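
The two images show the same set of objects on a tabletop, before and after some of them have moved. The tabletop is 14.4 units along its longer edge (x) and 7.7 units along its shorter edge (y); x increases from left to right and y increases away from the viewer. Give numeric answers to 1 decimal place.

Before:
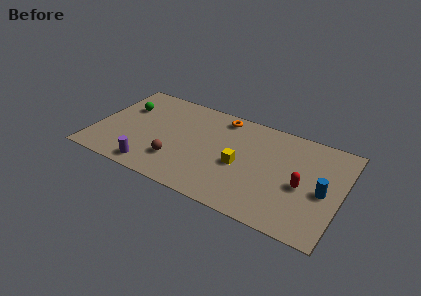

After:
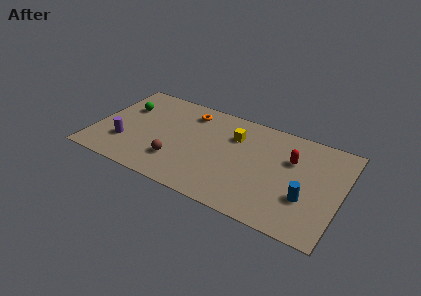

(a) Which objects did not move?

the brown sphere and the green sphere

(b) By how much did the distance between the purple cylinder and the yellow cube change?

+1.4

The distance was about 5.5 in the first image and 6.9 in the second, so they moved 1.4 units further apart.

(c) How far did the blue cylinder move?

1.3

The blue cylinder was near (13.4, 3.5) before and (12.5, 2.6) after, so it travelled √(0.9² + 0.9²) ≈ 1.3 units.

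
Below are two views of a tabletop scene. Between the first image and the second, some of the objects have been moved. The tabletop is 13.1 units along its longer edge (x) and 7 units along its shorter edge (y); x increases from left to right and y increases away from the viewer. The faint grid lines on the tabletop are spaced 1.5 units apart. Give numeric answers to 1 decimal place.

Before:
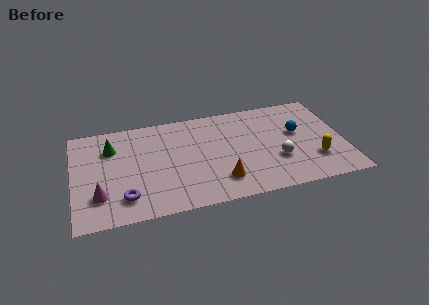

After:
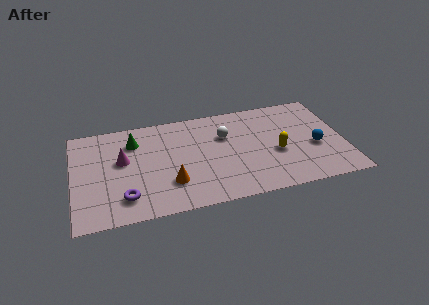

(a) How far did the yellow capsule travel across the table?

2.0

The yellow capsule moved from about (11.6, 2.0) to (9.8, 2.9), a distance of √(1.8² + 0.9²) ≈ 2.0.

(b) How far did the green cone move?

1.1

The green cone moved from about (1.9, 5.1) to (3.0, 5.3), a distance of √(1.1² + 0.2²) ≈ 1.1.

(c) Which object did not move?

the purple torus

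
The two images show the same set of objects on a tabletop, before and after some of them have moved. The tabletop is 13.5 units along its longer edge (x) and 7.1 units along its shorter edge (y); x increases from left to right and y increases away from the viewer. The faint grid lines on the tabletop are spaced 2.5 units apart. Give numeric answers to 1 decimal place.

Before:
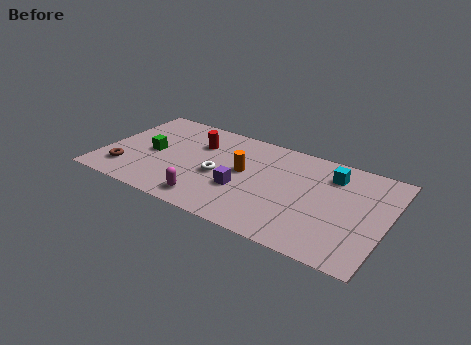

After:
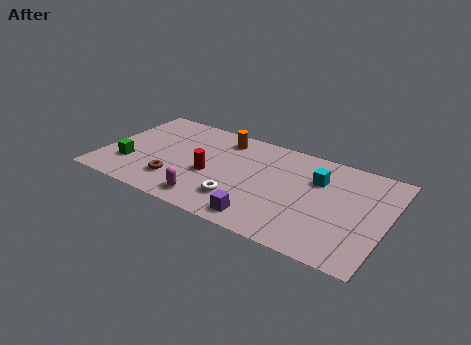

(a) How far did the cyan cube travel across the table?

0.8

The cyan cube moved from about (10.7, 5.5) to (10.1, 4.9), a distance of √(0.6² + 0.6²) ≈ 0.8.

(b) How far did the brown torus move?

2.4

The brown torus was near (1.3, 1.6) before and (3.7, 1.8) after, so it travelled √(2.4² + 0.2²) ≈ 2.4 units.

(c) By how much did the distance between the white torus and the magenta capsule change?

-0.4

Before: roughly 2.0 units apart; after: 1.6. That's 0.4 units closer together.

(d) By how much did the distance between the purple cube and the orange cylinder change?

+4.2

The distance was about 1.3 in the first image and 5.5 in the second, so they moved 4.2 units further apart.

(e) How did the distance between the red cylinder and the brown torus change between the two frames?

-2.6

Before: roughly 4.5 units apart; after: 1.9. That's 2.6 units closer together.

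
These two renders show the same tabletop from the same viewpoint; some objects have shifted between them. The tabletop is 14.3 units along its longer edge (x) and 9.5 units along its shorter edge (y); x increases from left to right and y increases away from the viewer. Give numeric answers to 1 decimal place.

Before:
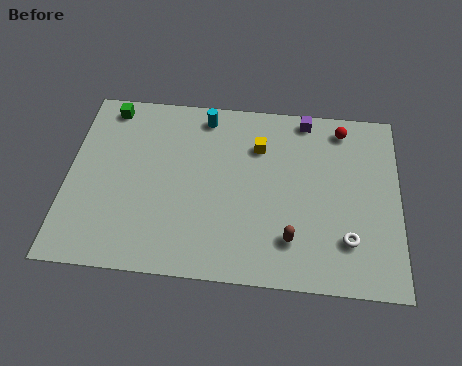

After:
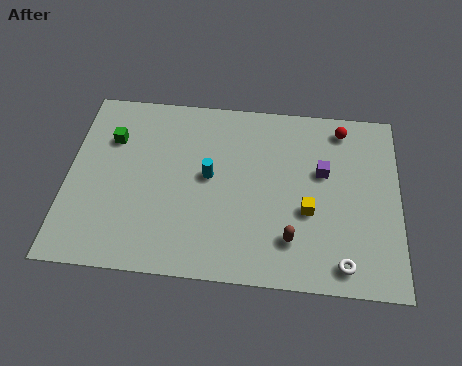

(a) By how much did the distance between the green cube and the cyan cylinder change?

+0.4

The distance was about 4.2 in the first image and 4.6 in the second, so they moved 0.4 units further apart.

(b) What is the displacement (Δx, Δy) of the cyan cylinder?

(0.3, -3.2)

From the two frames, the cyan cylinder sits at roughly (5.8, 8.3) before and (6.1, 5.1) after.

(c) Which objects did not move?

the red sphere and the brown capsule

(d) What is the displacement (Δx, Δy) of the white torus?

(-0.2, -1.2)

From the two frames, the white torus sits at roughly (12.1, 2.4) before and (11.9, 1.2) after.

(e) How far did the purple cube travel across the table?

2.9

The purple cube was near (10.2, 8.6) before and (11.0, 5.8) after, so it travelled √(0.8² + 2.8²) ≈ 2.9 units.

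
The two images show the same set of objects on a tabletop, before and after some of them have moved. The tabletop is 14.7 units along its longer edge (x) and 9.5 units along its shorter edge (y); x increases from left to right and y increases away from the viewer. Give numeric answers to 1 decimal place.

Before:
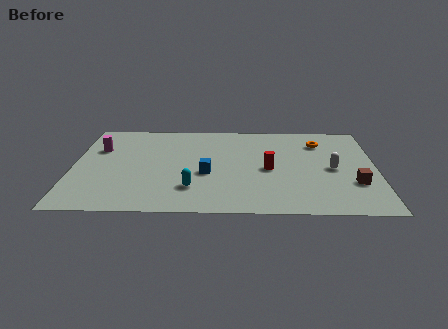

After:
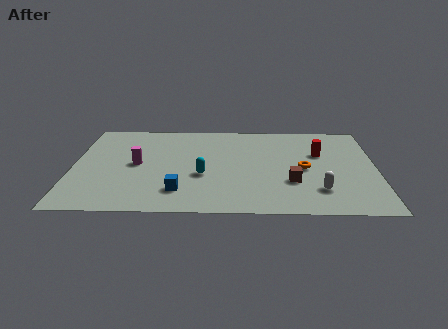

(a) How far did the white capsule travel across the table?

2.3

The white capsule was near (12.6, 4.5) before and (11.9, 2.3) after, so it travelled √(0.7² + 2.2²) ≈ 2.3 units.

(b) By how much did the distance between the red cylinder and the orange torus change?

-2.0

Before: roughly 3.8 units apart; after: 1.8. That's 2.0 units closer together.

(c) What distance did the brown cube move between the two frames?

3.0

The brown cube was near (13.6, 3.0) before and (10.6, 3.1) after, so it travelled √(3.0² + 0.1²) ≈ 3.0 units.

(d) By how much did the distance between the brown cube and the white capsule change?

-0.3

They were about 1.8 units apart before and 1.5 after — 0.3 units closer together.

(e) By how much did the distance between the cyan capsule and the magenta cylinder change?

-2.7

Before: roughly 6.1 units apart; after: 3.4. That's 2.7 units closer together.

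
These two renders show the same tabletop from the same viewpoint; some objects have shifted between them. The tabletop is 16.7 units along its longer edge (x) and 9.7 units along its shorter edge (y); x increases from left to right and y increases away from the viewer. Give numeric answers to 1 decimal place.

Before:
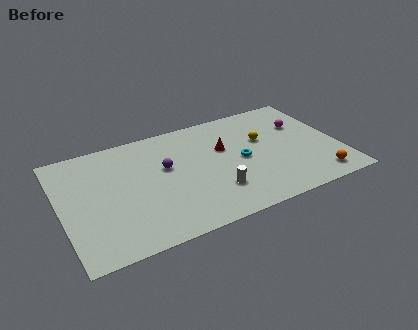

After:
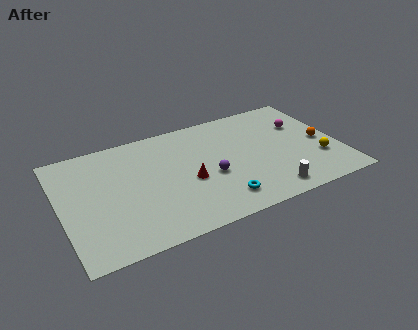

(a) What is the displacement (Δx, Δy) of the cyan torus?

(-1.7, -2.9)

From the two frames, the cyan torus sits at roughly (10.8, 4.7) before and (9.1, 1.8) after.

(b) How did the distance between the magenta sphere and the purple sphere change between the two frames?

-2.0

They were about 8.5 units apart before and 6.5 after — 2.0 units closer together.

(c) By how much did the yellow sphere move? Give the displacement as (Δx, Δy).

(3.0, -3.0)

From the two frames, the yellow sphere sits at roughly (12.3, 6.0) before and (15.3, 3.0) after.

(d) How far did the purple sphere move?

3.1

The purple sphere was near (6.3, 5.8) before and (8.8, 4.0) after, so it travelled √(2.5² + 1.8²) ≈ 3.1 units.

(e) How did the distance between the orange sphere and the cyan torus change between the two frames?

+1.8

The distance was about 5.3 in the first image and 7.1 in the second, so they moved 1.8 units further apart.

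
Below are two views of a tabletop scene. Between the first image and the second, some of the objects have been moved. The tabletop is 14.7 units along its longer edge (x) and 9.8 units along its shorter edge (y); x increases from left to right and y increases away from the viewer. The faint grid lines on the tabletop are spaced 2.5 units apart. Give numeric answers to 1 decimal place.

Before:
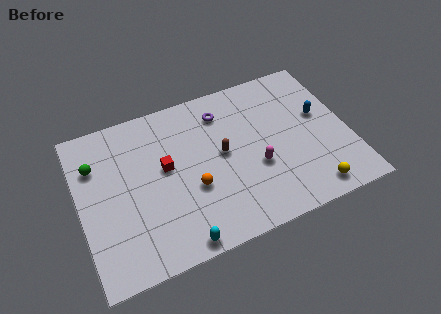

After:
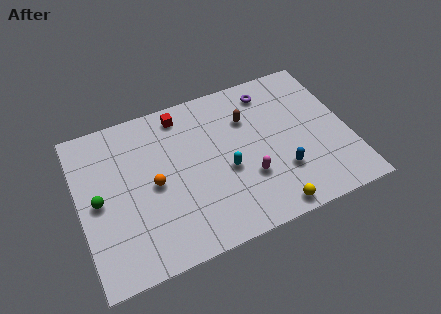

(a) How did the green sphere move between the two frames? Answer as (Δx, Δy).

(0.0, -2.2)

The green sphere was at about (1.0, 7.0) and moved to about (1.0, 4.8).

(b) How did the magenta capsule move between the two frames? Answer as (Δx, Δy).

(-0.5, -0.5)

From the two frames, the magenta capsule sits at roughly (9.5, 3.7) before and (9.0, 3.2) after.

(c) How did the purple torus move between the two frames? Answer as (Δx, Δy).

(2.7, 0.4)

The purple torus started near (8.1, 7.8) and ended near (10.8, 8.2).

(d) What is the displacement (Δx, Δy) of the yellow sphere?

(-2.3, -0.3)

The yellow sphere was at about (12.2, 1.2) and moved to about (9.9, 0.9).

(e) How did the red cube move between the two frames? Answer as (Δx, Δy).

(1.2, 3.0)

From the two frames, the red cube sits at roughly (4.7, 5.5) before and (5.9, 8.5) after.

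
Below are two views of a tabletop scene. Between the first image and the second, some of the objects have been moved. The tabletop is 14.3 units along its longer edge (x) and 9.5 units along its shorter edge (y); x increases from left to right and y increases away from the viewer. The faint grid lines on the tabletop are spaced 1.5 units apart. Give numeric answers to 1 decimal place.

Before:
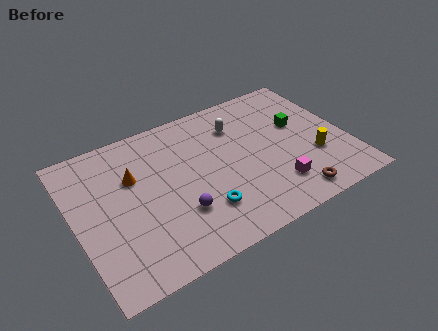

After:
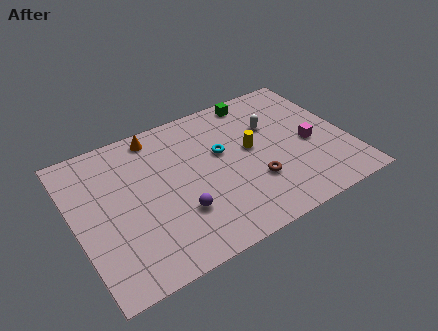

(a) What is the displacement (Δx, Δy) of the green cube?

(-1.9, 2.8)

The green cube was at about (12.0, 5.7) and moved to about (10.1, 8.5).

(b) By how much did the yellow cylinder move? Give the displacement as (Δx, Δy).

(-3.1, 2.0)

The yellow cylinder was at about (12.4, 3.2) and moved to about (9.3, 5.2).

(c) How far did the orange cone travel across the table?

2.7

From (3.2, 6.2) to (4.7, 8.4), the orange cone covered √(1.5² + 2.2²) ≈ 2.7 units.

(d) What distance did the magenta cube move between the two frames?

3.0

The magenta cube was near (10.1, 2.2) before and (12.3, 4.2) after, so it travelled √(2.2² + 2.0²) ≈ 3.0 units.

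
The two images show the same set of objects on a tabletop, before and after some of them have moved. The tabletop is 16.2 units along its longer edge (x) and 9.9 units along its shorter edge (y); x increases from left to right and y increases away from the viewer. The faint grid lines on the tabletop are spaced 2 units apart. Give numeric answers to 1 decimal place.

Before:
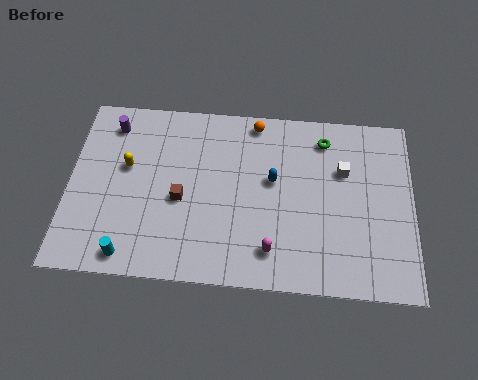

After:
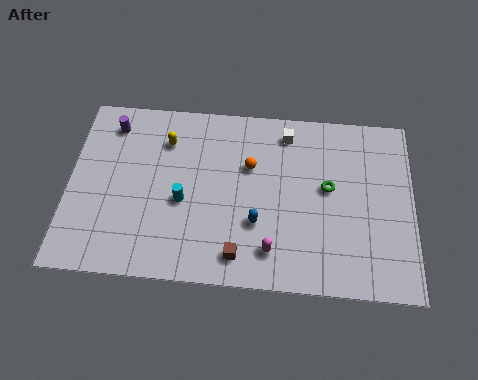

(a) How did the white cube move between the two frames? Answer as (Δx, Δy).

(-2.7, 1.9)

The white cube was at about (12.9, 6.5) and moved to about (10.2, 8.4).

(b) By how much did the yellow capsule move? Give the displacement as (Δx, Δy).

(1.8, 1.6)

From the two frames, the yellow capsule sits at roughly (2.7, 5.9) before and (4.5, 7.5) after.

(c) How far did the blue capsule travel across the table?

2.5

The blue capsule moved from about (9.6, 5.7) to (8.9, 3.3), a distance of √(0.7² + 2.4²) ≈ 2.5.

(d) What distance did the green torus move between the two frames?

2.7

The green torus was near (12.0, 8.2) before and (12.2, 5.5) after, so it travelled √(0.2² + 2.7²) ≈ 2.7 units.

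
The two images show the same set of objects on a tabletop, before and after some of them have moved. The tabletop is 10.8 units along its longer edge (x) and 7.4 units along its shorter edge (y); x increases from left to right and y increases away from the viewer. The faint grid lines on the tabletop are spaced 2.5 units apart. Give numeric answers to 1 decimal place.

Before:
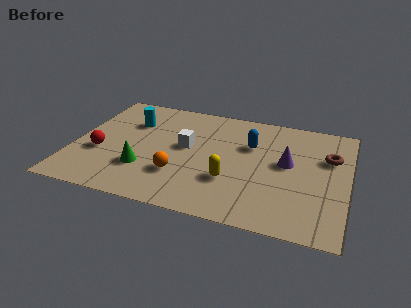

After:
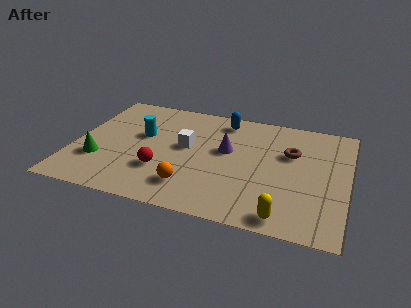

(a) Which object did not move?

the white cube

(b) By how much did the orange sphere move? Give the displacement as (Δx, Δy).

(0.5, -0.6)

The orange sphere was at about (4.3, 2.2) and moved to about (4.8, 1.6).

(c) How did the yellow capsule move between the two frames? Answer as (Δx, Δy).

(2.2, -1.6)

The yellow capsule started near (6.3, 2.4) and ended near (8.5, 0.8).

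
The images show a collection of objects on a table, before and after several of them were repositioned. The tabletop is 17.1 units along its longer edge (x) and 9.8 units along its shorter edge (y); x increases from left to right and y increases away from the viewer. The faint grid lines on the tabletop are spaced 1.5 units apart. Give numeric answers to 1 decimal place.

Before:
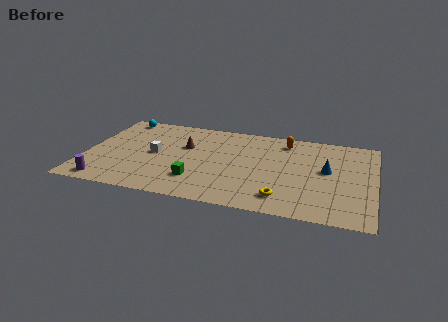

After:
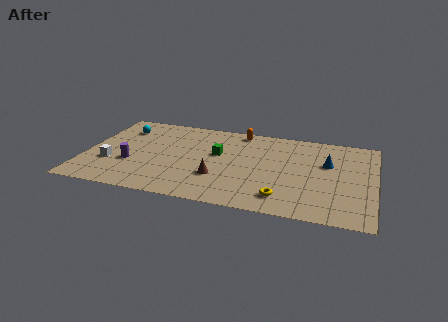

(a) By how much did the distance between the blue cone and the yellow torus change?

+0.7

The distance was about 4.3 in the first image and 5.0 in the second, so they moved 0.7 units further apart.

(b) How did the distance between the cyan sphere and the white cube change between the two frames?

-0.4

Before: roughly 4.6 units apart; after: 4.2. That's 0.4 units closer together.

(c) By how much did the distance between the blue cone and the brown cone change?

-1.5

The distance was about 8.5 in the first image and 7.0 in the second, so they moved 1.5 units closer together.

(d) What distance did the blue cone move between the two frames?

0.8

The blue cone was near (14.3, 5.4) before and (14.3, 6.2) after, so it travelled √(0.0² + 0.8²) ≈ 0.8 units.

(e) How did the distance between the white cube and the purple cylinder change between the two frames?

-3.4

The distance was about 4.6 in the first image and 1.2 in the second, so they moved 3.4 units closer together.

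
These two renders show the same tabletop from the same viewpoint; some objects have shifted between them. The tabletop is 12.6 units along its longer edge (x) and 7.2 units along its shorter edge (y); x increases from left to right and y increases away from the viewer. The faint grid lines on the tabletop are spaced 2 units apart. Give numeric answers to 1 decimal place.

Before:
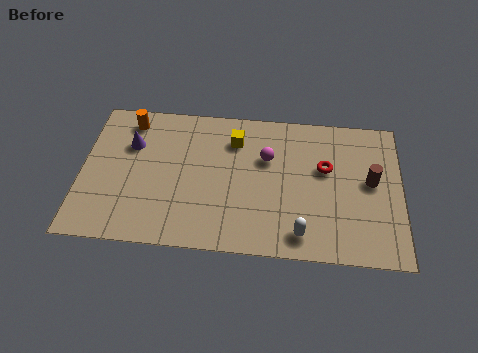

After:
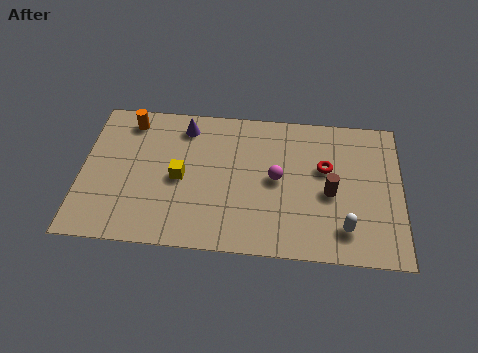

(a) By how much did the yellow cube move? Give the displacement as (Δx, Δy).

(-2.1, -2.1)

From the two frames, the yellow cube sits at roughly (6.0, 5.5) before and (3.9, 3.4) after.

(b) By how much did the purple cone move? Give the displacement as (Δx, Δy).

(2.1, 1.1)

The purple cone was at about (1.9, 4.9) and moved to about (4.0, 6.0).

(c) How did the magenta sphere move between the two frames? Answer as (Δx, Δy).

(0.4, -1.0)

The magenta sphere started near (7.3, 4.7) and ended near (7.7, 3.7).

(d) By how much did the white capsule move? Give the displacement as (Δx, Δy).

(1.7, 0.4)

The white capsule was at about (8.7, 1.1) and moved to about (10.4, 1.5).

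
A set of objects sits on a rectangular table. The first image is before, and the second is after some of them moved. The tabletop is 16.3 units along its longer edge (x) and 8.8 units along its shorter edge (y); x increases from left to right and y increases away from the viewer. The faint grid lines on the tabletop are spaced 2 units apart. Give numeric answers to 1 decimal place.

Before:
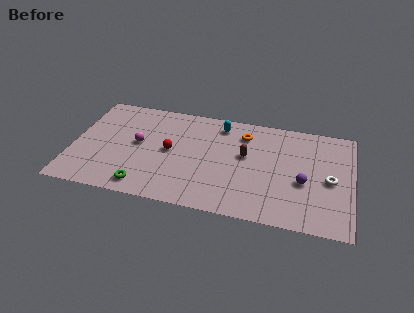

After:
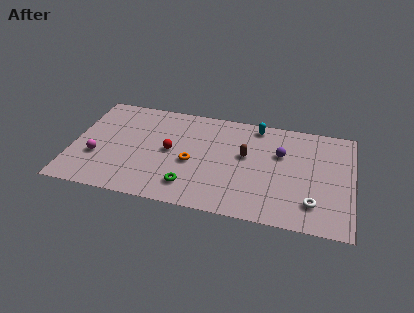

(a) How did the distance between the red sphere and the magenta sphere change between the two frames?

+2.5

They were about 1.9 units apart before and 4.4 after — 2.5 units further apart.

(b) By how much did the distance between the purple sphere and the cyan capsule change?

-3.7

Before: roughly 6.3 units apart; after: 2.6. That's 3.7 units closer together.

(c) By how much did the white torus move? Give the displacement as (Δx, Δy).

(-0.9, -2.1)

The white torus started near (15.0, 4.1) and ended near (14.1, 2.0).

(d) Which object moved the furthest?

the orange torus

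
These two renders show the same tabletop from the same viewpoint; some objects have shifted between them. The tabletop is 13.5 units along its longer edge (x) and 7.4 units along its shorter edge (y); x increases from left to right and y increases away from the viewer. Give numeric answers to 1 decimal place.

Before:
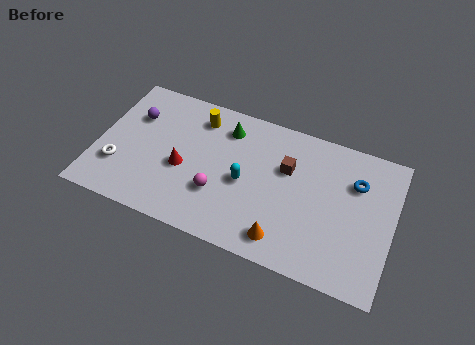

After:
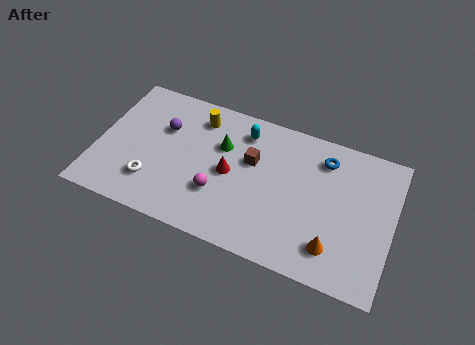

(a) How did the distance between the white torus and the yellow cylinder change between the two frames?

-0.6

They were about 5.0 units apart before and 4.4 after — 0.6 units closer together.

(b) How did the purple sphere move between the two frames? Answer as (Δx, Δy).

(1.4, -0.2)

The purple sphere was at about (1.5, 5.1) and moved to about (2.9, 4.9).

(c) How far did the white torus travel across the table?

1.6

From (1.1, 2.2) to (2.7, 1.9), the white torus covered √(1.6² + 0.3²) ≈ 1.6 units.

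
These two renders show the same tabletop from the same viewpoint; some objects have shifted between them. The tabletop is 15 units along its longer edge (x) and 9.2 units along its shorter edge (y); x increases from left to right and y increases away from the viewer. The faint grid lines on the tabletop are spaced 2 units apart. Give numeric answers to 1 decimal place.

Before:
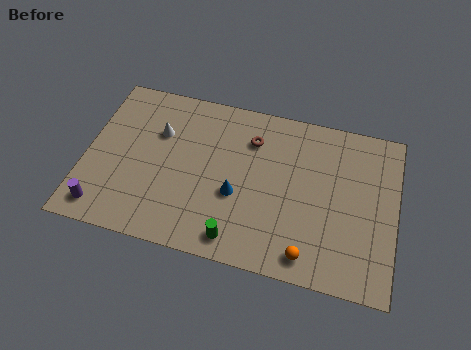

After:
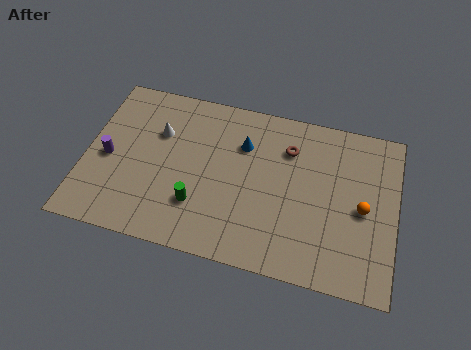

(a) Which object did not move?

the white cone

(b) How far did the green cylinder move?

2.4

The green cylinder moved from about (7.6, 1.2) to (5.6, 2.6), a distance of √(2.0² + 1.4²) ≈ 2.4.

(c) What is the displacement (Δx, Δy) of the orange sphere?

(2.4, 3.1)

From the two frames, the orange sphere sits at roughly (11.0, 1.2) before and (13.4, 4.3) after.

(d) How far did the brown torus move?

1.8

The brown torus was near (7.9, 6.9) before and (9.7, 6.8) after, so it travelled √(1.8² + 0.1²) ≈ 1.8 units.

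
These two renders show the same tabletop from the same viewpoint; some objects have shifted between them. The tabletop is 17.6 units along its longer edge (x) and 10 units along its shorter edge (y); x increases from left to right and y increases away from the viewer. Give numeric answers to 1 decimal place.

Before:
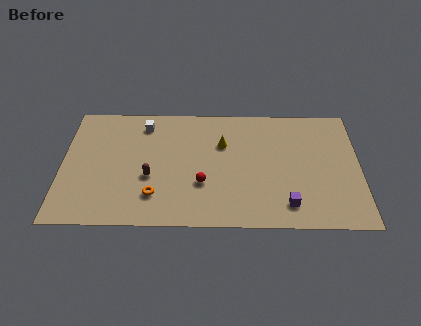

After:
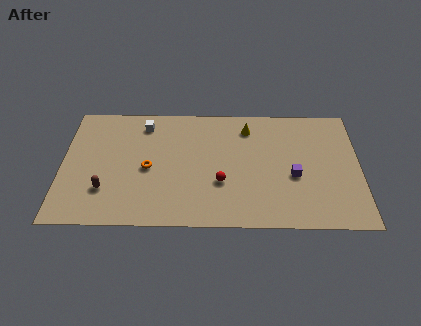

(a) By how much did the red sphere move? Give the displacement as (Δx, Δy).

(1.1, 0.1)

The red sphere started near (8.3, 3.4) and ended near (9.4, 3.5).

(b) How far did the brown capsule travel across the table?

2.8

The brown capsule moved from about (5.2, 3.9) to (2.6, 2.8), a distance of √(2.6² + 1.1²) ≈ 2.8.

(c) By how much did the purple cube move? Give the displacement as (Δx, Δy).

(0.4, 2.3)

From the two frames, the purple cube sits at roughly (13.3, 1.8) before and (13.7, 4.1) after.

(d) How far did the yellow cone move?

2.1

The yellow cone was near (9.5, 6.7) before and (11.0, 8.1) after, so it travelled √(1.5² + 1.4²) ≈ 2.1 units.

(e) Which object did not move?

the white cube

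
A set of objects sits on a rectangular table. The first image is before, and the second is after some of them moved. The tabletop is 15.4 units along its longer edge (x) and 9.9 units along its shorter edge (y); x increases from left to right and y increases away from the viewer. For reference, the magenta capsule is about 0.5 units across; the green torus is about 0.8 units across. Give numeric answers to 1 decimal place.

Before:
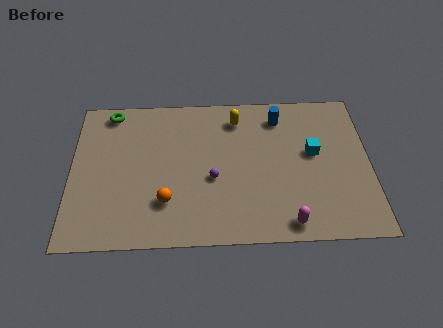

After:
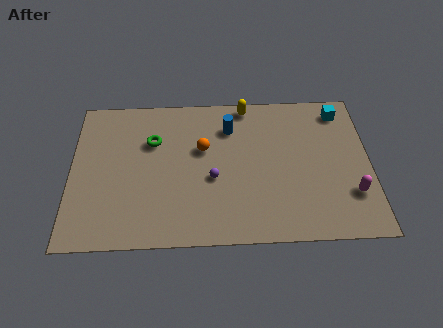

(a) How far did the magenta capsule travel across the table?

3.7

The magenta capsule moved from about (11.1, 1.1) to (14.4, 2.8), a distance of √(3.3² + 1.7²) ≈ 3.7.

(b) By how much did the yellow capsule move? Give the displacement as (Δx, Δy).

(0.5, 0.9)

The yellow capsule started near (8.6, 8.1) and ended near (9.1, 9.0).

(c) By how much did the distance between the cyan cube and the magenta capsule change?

+0.9

The distance was about 4.7 in the first image and 5.6 in the second, so they moved 0.9 units further apart.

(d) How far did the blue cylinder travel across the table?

2.7

The blue cylinder moved from about (10.8, 8.1) to (8.2, 7.5), a distance of √(2.6² + 0.6²) ≈ 2.7.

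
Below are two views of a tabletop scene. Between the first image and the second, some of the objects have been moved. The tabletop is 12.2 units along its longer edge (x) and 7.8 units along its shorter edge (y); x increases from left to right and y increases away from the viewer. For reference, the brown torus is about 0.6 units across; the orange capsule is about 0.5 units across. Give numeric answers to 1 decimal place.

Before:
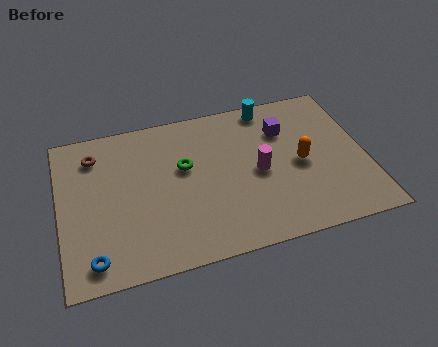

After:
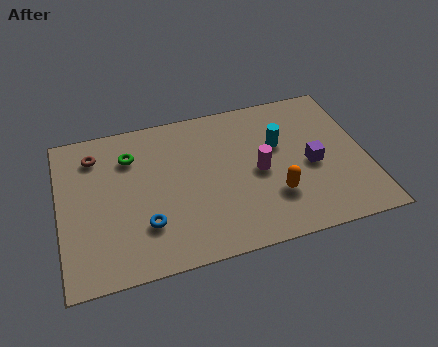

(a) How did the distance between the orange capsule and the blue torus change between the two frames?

-3.7

The distance was about 8.8 in the first image and 5.1 in the second, so they moved 3.7 units closer together.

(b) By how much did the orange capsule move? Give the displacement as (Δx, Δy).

(-1.2, -1.4)

From the two frames, the orange capsule sits at roughly (9.6, 3.7) before and (8.4, 2.3) after.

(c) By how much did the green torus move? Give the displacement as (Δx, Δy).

(-2.1, 1.1)

The green torus started near (5.0, 4.7) and ended near (2.9, 5.8).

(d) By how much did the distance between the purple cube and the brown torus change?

+1.3

Before: roughly 7.6 units apart; after: 8.9. That's 1.3 units further apart.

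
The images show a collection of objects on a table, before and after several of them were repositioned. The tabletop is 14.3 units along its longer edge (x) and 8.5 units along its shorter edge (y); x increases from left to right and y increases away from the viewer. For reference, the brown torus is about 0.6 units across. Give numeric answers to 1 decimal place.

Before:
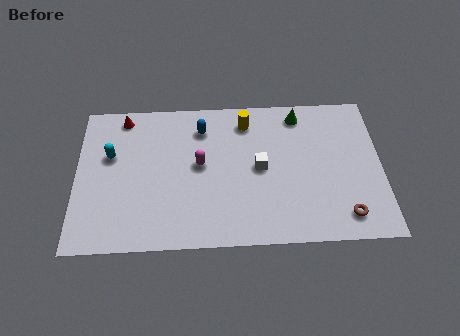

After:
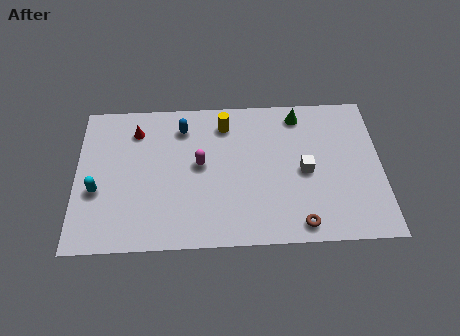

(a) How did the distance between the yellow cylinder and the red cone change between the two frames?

-1.6

Before: roughly 5.8 units apart; after: 4.2. That's 1.6 units closer together.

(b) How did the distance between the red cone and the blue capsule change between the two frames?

-1.6

Before: roughly 3.8 units apart; after: 2.2. That's 1.6 units closer together.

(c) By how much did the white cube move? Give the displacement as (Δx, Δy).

(2.1, -0.3)

From the two frames, the white cube sits at roughly (8.6, 4.3) before and (10.7, 4.0) after.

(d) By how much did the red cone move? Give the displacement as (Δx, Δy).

(0.6, -0.8)

The red cone was at about (2.2, 7.5) and moved to about (2.8, 6.7).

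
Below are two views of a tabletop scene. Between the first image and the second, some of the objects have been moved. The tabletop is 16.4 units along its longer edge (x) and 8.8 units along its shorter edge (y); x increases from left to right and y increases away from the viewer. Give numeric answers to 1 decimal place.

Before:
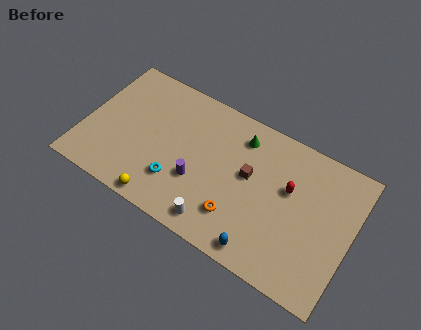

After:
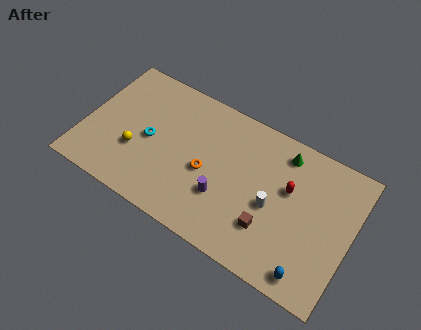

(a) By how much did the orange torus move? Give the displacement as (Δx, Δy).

(-2.2, 1.7)

The orange torus started near (9.8, 2.2) and ended near (7.6, 3.9).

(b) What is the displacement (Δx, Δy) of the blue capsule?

(2.9, 0.1)

The blue capsule was at about (11.5, 1.0) and moved to about (14.4, 1.1).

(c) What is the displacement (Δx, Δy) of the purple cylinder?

(1.6, -0.2)

The purple cylinder started near (7.2, 3.1) and ended near (8.8, 2.9).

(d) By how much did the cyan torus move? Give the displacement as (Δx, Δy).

(-2.0, 1.8)

From the two frames, the cyan torus sits at roughly (6.0, 2.4) before and (4.0, 4.2) after.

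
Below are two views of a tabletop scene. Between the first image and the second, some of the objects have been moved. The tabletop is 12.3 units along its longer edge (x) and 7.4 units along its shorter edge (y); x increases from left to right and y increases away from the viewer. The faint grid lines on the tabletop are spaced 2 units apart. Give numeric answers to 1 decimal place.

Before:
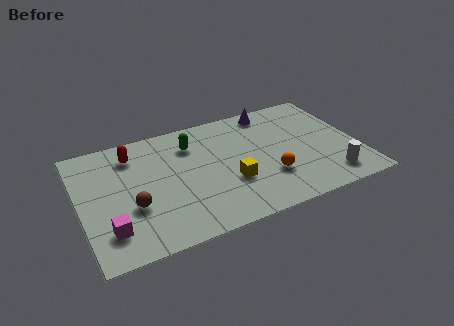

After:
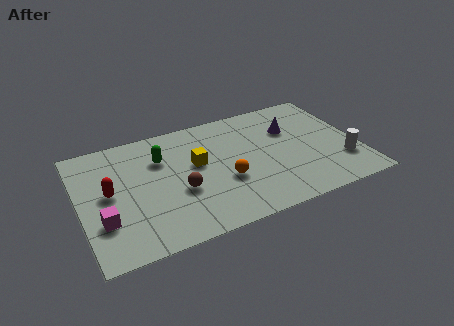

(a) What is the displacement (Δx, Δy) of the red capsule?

(-1.2, -2.0)

The red capsule started near (2.5, 5.9) and ended near (1.3, 3.9).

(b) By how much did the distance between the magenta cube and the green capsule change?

-1.6

The distance was about 5.6 in the first image and 4.0 in the second, so they moved 1.6 units closer together.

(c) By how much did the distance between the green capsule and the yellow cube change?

-1.6

The distance was about 3.3 in the first image and 1.7 in the second, so they moved 1.6 units closer together.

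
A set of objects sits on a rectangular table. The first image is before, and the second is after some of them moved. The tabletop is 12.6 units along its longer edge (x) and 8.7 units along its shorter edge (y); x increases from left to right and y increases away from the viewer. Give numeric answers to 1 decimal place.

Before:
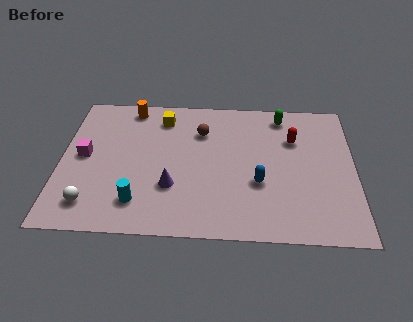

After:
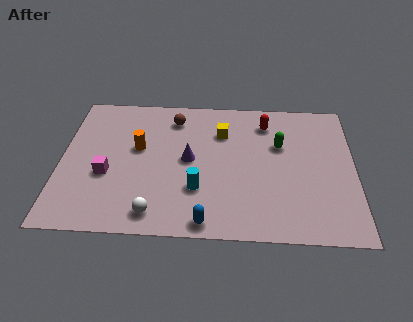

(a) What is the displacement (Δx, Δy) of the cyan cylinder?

(2.5, 0.9)

The cyan cylinder was at about (3.4, 1.8) and moved to about (5.9, 2.7).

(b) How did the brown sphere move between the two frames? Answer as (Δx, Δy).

(-1.2, 0.8)

From the two frames, the brown sphere sits at roughly (6.0, 6.3) before and (4.8, 7.1) after.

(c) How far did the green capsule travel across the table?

1.9

From (9.5, 7.5) to (9.4, 5.6), the green capsule covered √(0.1² + 1.9²) ≈ 1.9 units.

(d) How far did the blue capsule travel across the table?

3.3

From (8.5, 3.2) to (6.3, 0.8), the blue capsule covered √(2.2² + 2.4²) ≈ 3.3 units.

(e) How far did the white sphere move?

2.7

The white sphere moved from about (1.4, 1.6) to (4.1, 1.2), a distance of √(2.7² + 0.4²) ≈ 2.7.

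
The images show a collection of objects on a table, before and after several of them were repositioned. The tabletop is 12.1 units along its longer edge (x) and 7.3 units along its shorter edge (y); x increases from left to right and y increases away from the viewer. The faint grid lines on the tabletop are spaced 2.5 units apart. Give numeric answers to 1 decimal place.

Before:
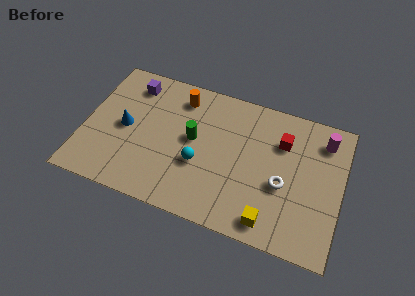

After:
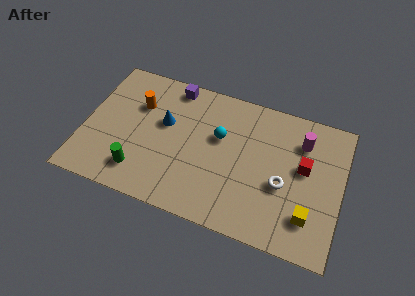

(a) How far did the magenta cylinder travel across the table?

1.1

The magenta cylinder moved from about (11.1, 5.9) to (10.1, 5.5), a distance of √(1.0² + 0.4²) ≈ 1.1.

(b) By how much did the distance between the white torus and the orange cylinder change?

+1.4

They were about 5.9 units apart before and 7.3 after — 1.4 units further apart.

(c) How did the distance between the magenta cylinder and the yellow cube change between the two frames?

-1.6

The distance was about 5.3 in the first image and 3.7 in the second, so they moved 1.6 units closer together.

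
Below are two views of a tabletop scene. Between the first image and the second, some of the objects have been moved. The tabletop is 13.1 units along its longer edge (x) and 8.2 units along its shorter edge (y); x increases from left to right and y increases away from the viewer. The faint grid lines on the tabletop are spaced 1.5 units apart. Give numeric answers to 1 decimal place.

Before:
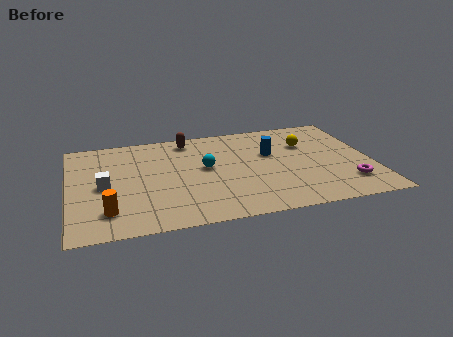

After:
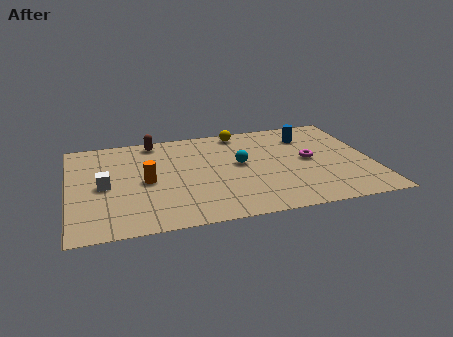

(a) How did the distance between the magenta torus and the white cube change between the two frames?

-1.7

The distance was about 10.6 in the first image and 8.9 in the second, so they moved 1.7 units closer together.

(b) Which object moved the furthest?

the yellow sphere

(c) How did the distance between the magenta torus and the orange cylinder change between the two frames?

-3.2

The distance was about 10.3 in the first image and 7.1 in the second, so they moved 3.2 units closer together.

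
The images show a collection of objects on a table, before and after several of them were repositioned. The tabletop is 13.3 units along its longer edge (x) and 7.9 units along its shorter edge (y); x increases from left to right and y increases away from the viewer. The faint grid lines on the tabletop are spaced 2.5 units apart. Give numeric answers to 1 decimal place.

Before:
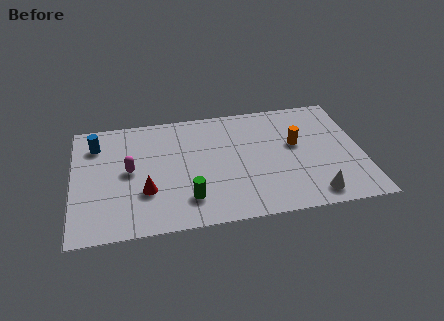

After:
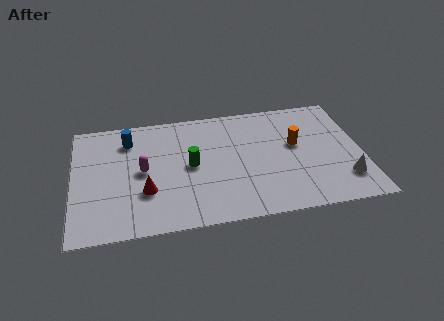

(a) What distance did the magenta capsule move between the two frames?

0.6

The magenta capsule moved from about (2.6, 4.1) to (3.2, 4.0), a distance of √(0.6² + 0.1²) ≈ 0.6.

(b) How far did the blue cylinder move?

1.5

From (1.1, 6.1) to (2.6, 6.2), the blue cylinder covered √(1.5² + 0.1²) ≈ 1.5 units.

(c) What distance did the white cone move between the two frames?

1.7

From (10.9, 1.1) to (12.4, 1.9), the white cone covered √(1.5² + 0.8²) ≈ 1.7 units.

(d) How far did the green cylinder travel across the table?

2.2

The green cylinder moved from about (5.2, 1.8) to (5.4, 4.0), a distance of √(0.2² + 2.2²) ≈ 2.2.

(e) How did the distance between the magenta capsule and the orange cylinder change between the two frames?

-0.6

Before: roughly 7.7 units apart; after: 7.1. That's 0.6 units closer together.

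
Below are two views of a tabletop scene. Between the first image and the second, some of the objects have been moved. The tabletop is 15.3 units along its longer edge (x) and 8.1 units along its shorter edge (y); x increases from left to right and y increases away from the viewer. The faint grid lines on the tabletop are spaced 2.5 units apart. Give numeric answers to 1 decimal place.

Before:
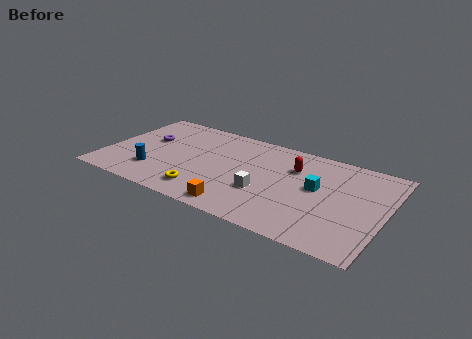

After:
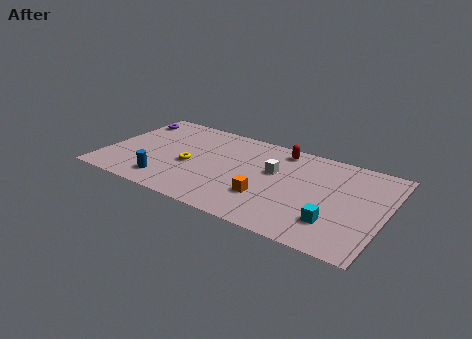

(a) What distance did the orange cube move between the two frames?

2.0

The orange cube moved from about (7.8, 1.0) to (9.1, 2.5), a distance of √(1.3² + 1.5²) ≈ 2.0.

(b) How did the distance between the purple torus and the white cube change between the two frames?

+1.5

The distance was about 7.1 in the first image and 8.6 in the second, so they moved 1.5 units further apart.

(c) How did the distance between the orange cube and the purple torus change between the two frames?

+2.3

They were about 6.9 units apart before and 9.2 after — 2.3 units further apart.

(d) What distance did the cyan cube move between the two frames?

2.7

From (11.6, 4.5) to (12.8, 2.1), the cyan cube covered √(1.2² + 2.4²) ≈ 2.7 units.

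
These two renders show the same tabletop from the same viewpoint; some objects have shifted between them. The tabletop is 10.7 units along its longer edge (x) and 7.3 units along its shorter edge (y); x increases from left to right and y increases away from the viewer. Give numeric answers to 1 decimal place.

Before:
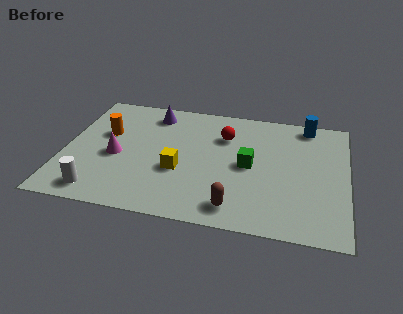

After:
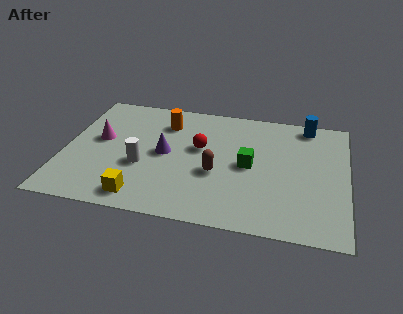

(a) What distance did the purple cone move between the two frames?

2.5

From (3.2, 6.1) to (3.8, 3.7), the purple cone covered √(0.6² + 2.4²) ≈ 2.5 units.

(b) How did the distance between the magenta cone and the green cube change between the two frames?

+0.7

They were about 5.0 units apart before and 5.7 after — 0.7 units further apart.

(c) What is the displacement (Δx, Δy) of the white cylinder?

(1.5, 1.8)

The white cylinder was at about (1.5, 1.0) and moved to about (3.0, 2.8).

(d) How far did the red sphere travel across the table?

1.3

The red sphere moved from about (6.0, 5.2) to (5.1, 4.3), a distance of √(0.9² + 0.9²) ≈ 1.3.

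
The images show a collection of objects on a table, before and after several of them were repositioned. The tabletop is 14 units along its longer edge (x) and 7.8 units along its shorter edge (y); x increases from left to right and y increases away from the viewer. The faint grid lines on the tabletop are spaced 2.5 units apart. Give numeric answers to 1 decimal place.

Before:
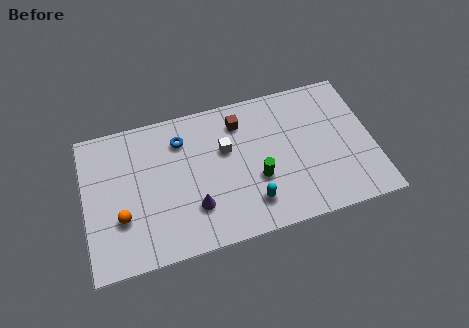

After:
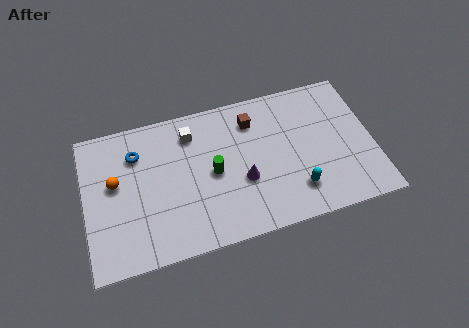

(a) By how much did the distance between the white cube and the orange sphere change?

-1.5

The distance was about 5.7 in the first image and 4.2 in the second, so they moved 1.5 units closer together.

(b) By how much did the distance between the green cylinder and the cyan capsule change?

+3.1

Before: roughly 1.3 units apart; after: 4.4. That's 3.1 units further apart.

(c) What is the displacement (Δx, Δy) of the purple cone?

(2.4, 0.8)

From the two frames, the purple cone sits at roughly (5.2, 2.2) before and (7.6, 3.0) after.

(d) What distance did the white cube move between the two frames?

2.1

From (6.9, 4.9) to (5.3, 6.2), the white cube covered √(1.6² + 1.3²) ≈ 2.1 units.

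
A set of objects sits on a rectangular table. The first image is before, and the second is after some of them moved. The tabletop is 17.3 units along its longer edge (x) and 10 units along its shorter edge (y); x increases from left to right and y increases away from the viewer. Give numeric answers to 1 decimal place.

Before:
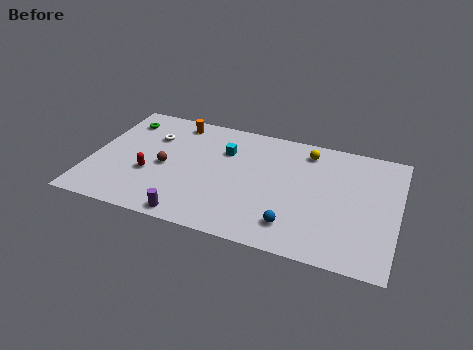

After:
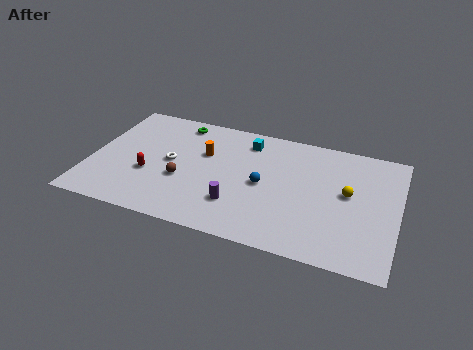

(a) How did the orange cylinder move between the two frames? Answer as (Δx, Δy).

(1.9, -2.3)

The orange cylinder was at about (4.4, 8.7) and moved to about (6.3, 6.4).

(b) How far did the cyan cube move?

1.7

The cyan cube was near (7.4, 7.0) before and (8.6, 8.2) after, so it travelled √(1.2² + 1.2²) ≈ 1.7 units.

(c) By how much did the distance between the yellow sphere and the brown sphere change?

+0.7

The distance was about 8.7 in the first image and 9.4 in the second, so they moved 0.7 units further apart.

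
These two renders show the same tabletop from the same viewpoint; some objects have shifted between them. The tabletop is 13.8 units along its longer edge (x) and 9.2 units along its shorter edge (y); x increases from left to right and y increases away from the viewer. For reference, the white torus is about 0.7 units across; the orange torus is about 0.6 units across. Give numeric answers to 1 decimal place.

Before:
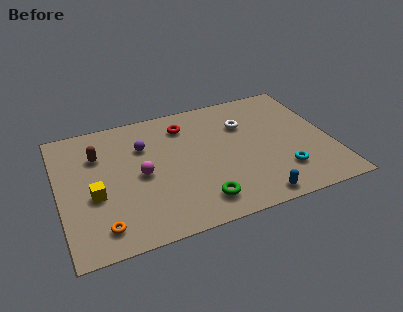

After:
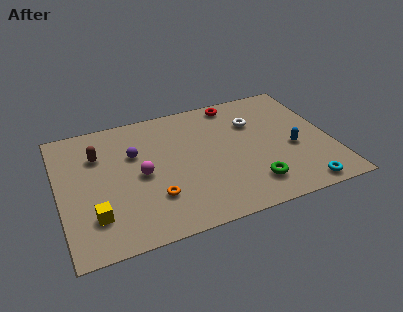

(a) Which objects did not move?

the brown capsule and the magenta sphere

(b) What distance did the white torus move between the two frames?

0.5

From (9.6, 6.4) to (10.1, 6.4), the white torus covered √(0.5² + 0.0²) ≈ 0.5 units.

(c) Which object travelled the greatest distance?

the blue capsule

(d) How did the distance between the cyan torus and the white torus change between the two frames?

+1.4

The distance was about 4.4 in the first image and 5.8 in the second, so they moved 1.4 units further apart.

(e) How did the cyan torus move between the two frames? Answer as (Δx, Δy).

(0.8, -1.4)

From the two frames, the cyan torus sits at roughly (11.1, 2.3) before and (11.9, 0.9) after.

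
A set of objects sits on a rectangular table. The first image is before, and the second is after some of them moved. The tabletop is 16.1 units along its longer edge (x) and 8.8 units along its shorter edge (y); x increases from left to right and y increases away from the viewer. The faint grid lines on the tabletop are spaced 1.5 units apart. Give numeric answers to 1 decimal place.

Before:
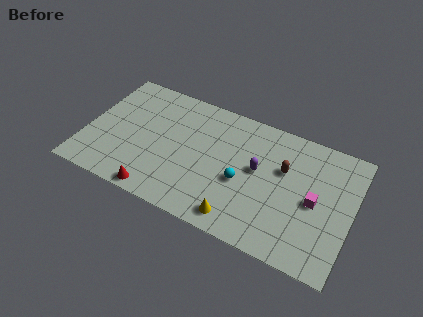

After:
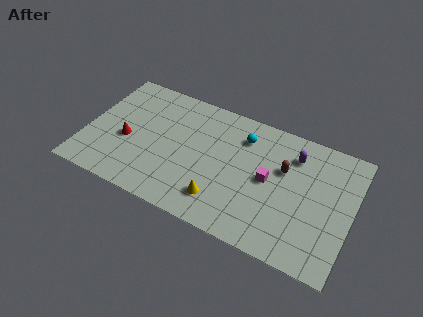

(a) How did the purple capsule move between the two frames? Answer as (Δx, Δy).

(2.0, 1.9)

The purple capsule was at about (10.4, 4.9) and moved to about (12.4, 6.8).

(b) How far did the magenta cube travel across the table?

2.8

The magenta cube moved from about (13.9, 4.2) to (11.1, 4.5), a distance of √(2.8² + 0.3²) ≈ 2.8.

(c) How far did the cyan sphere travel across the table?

3.1

The cyan sphere moved from about (9.6, 3.7) to (9.3, 6.8), a distance of √(0.3² + 3.1²) ≈ 3.1.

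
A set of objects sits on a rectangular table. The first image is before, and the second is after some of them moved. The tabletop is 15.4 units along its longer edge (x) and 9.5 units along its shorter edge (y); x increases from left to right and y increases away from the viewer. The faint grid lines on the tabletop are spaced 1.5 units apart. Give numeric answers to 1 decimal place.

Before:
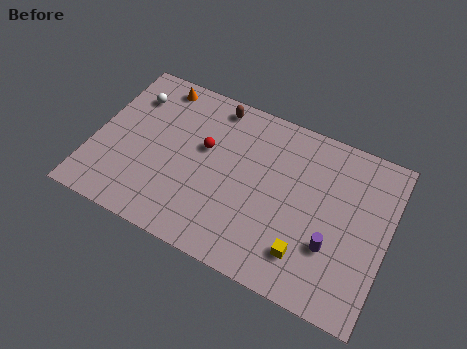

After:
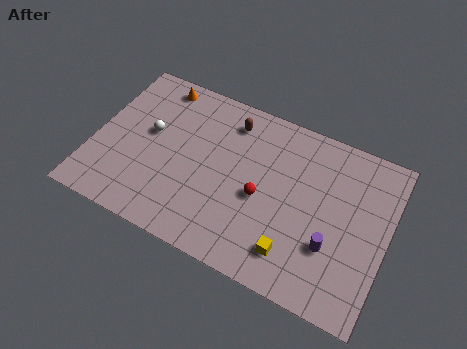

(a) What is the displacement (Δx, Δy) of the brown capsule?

(0.9, -0.6)

From the two frames, the brown capsule sits at roughly (5.9, 8.4) before and (6.8, 7.8) after.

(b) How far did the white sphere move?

2.2

From (1.6, 7.2) to (2.8, 5.4), the white sphere covered √(1.2² + 1.8²) ≈ 2.2 units.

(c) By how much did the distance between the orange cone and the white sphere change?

+1.3

The distance was about 1.7 in the first image and 3.0 in the second, so they moved 1.3 units further apart.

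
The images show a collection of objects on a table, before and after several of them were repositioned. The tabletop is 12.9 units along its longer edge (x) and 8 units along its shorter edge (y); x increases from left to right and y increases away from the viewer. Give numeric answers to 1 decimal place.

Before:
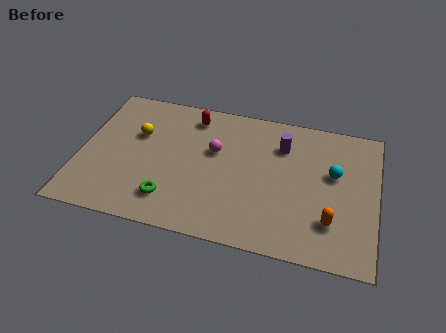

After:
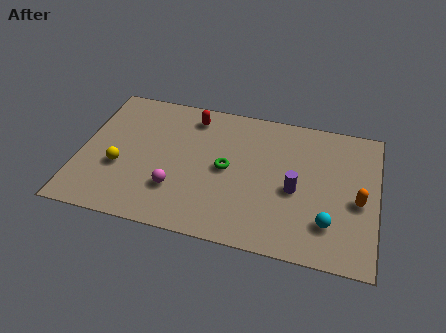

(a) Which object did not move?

the red capsule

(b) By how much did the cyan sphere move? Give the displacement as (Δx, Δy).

(-0.1, -2.8)

From the two frames, the cyan sphere sits at roughly (11.0, 4.8) before and (10.9, 2.0) after.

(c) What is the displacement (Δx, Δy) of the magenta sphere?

(-1.5, -2.6)

The magenta sphere was at about (5.8, 4.9) and moved to about (4.3, 2.3).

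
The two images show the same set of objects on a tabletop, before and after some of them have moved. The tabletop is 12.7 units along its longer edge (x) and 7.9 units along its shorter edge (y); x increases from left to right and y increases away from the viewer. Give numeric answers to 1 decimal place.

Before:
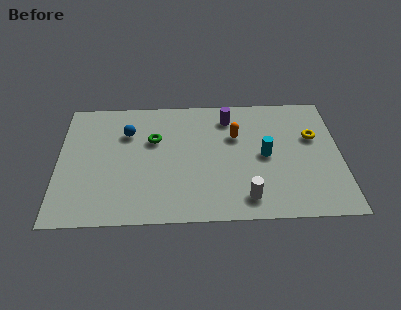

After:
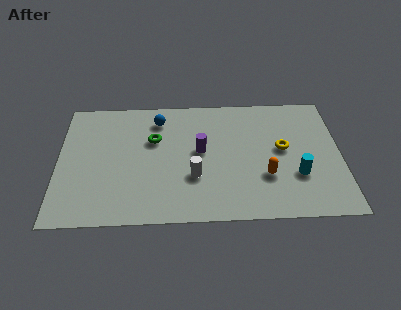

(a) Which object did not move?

the green torus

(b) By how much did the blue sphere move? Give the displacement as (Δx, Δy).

(1.4, 0.8)

The blue sphere started near (3.1, 5.6) and ended near (4.5, 6.4).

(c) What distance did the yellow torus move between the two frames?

1.6

The yellow torus moved from about (11.5, 5.0) to (10.1, 4.3), a distance of √(1.4² + 0.7²) ≈ 1.6.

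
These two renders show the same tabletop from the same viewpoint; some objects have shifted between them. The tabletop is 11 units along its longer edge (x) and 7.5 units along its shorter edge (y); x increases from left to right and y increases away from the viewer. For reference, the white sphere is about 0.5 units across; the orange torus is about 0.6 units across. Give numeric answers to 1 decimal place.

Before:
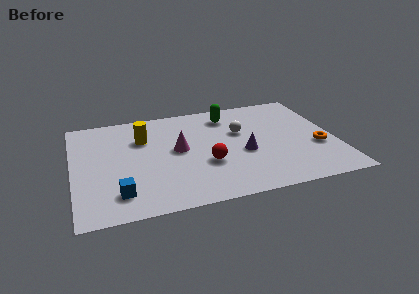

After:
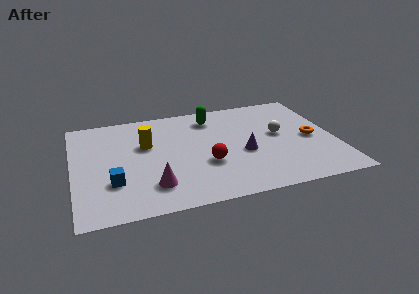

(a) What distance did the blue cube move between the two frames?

0.8

The blue cube moved from about (1.8, 1.5) to (1.6, 2.3), a distance of √(0.2² + 0.8²) ≈ 0.8.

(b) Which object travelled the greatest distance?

the magenta cone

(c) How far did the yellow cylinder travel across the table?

0.5

From (3.0, 5.2) to (3.1, 4.7), the yellow cylinder covered √(0.1² + 0.5²) ≈ 0.5 units.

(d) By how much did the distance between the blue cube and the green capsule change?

-0.9

Before: roughly 6.7 units apart; after: 5.8. That's 0.9 units closer together.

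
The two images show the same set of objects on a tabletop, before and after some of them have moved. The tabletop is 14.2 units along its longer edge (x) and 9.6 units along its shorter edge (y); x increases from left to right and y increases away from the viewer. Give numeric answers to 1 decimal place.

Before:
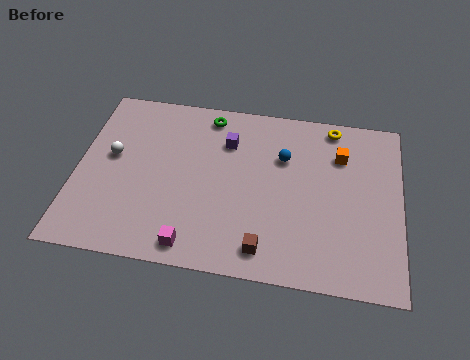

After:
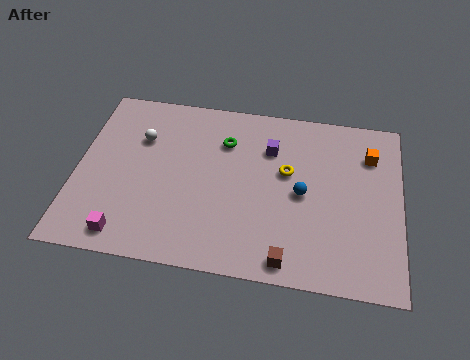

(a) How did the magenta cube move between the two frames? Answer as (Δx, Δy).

(-2.9, 0.1)

The magenta cube started near (5.3, 1.1) and ended near (2.4, 1.2).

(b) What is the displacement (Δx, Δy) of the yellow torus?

(-1.9, -2.9)

The yellow torus was at about (11.1, 8.6) and moved to about (9.2, 5.7).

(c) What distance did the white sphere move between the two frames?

1.7

The white sphere moved from about (1.5, 5.4) to (2.7, 6.6), a distance of √(1.2² + 1.2²) ≈ 1.7.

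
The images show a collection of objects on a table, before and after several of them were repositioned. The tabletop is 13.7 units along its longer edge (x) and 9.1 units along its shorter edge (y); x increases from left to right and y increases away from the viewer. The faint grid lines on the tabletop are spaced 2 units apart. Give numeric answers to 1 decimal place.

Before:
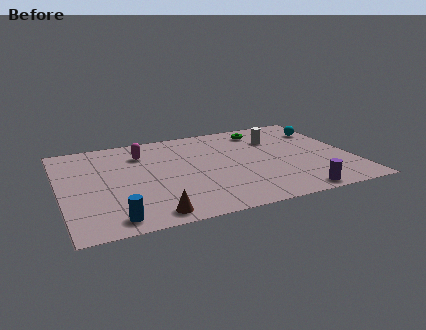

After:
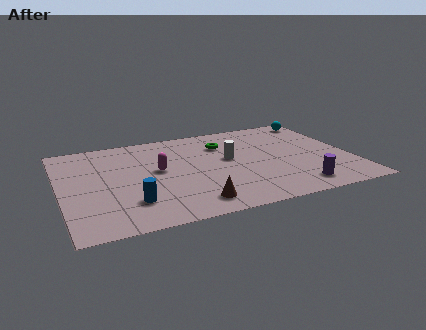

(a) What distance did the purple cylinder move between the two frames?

0.6

The purple cylinder was near (10.6, 0.8) before and (10.8, 1.4) after, so it travelled √(0.2² + 0.6²) ≈ 0.6 units.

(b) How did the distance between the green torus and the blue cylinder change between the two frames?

-3.6

Before: roughly 10.1 units apart; after: 6.5. That's 3.6 units closer together.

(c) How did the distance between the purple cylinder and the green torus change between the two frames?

-0.8

The distance was about 6.8 in the first image and 6.0 in the second, so they moved 0.8 units closer together.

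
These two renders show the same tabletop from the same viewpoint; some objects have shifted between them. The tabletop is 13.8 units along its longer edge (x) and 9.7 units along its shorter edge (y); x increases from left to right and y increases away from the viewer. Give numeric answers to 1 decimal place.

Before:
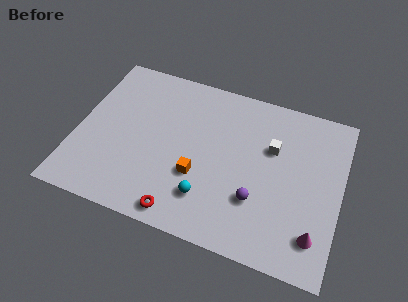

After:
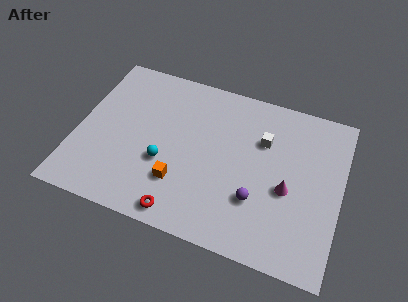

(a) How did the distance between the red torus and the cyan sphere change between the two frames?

+1.1

They were about 1.8 units apart before and 2.9 after — 1.1 units further apart.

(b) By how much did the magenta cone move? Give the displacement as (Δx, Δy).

(-1.6, 2.1)

The magenta cone was at about (12.7, 2.0) and moved to about (11.1, 4.1).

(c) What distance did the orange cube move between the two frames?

1.1

The orange cube was near (6.5, 3.4) before and (5.6, 2.7) after, so it travelled √(0.9² + 0.7²) ≈ 1.1 units.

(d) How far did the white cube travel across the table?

0.6

The white cube moved from about (10.1, 6.3) to (9.6, 6.6), a distance of √(0.5² + 0.3²) ≈ 0.6.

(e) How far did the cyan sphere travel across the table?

2.7

The cyan sphere moved from about (7.1, 2.3) to (4.7, 3.6), a distance of √(2.4² + 1.3²) ≈ 2.7.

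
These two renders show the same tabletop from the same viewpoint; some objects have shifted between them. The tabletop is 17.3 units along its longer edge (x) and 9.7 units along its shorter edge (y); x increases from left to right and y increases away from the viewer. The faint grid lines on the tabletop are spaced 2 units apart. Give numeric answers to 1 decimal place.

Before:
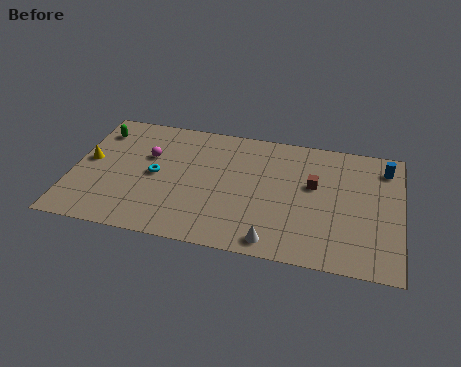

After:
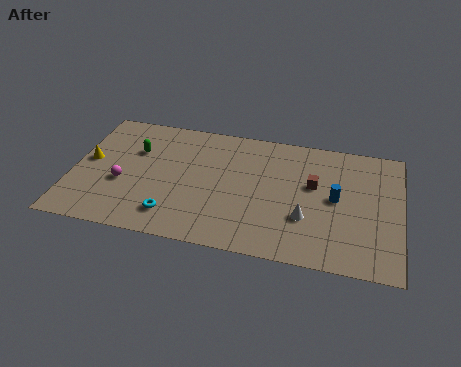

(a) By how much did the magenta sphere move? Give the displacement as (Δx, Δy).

(-1.2, -2.4)

The magenta sphere was at about (3.9, 6.2) and moved to about (2.7, 3.8).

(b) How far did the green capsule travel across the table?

2.4

From (1.1, 7.7) to (3.2, 6.5), the green capsule covered √(2.1² + 1.2²) ≈ 2.4 units.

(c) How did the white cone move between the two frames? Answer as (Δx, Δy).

(1.6, 2.1)

From the two frames, the white cone sits at roughly (10.8, 1.1) before and (12.4, 3.2) after.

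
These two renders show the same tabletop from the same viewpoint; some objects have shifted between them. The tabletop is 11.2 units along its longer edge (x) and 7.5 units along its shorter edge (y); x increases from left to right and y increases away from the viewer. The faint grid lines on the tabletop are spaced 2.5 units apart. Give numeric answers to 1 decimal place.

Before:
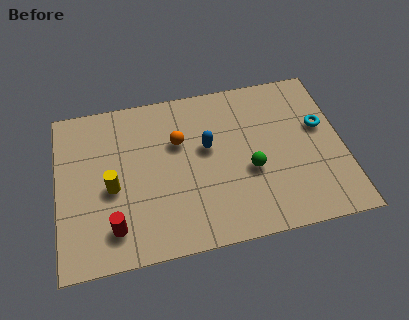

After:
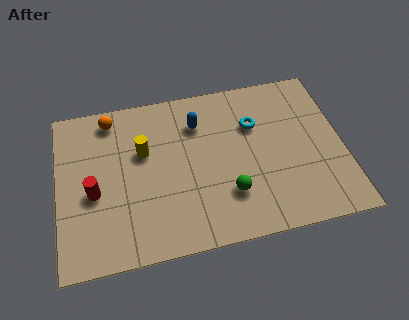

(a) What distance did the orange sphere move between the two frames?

3.1

The orange sphere moved from about (4.8, 4.9) to (2.2, 6.5), a distance of √(2.6² + 1.6²) ≈ 3.1.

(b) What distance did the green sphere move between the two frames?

1.3

From (7.5, 3.0) to (6.6, 2.1), the green sphere covered √(0.9² + 0.9²) ≈ 1.3 units.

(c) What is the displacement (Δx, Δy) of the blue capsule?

(-0.3, 1.2)

The blue capsule was at about (5.9, 4.4) and moved to about (5.6, 5.6).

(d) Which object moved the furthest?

the orange sphere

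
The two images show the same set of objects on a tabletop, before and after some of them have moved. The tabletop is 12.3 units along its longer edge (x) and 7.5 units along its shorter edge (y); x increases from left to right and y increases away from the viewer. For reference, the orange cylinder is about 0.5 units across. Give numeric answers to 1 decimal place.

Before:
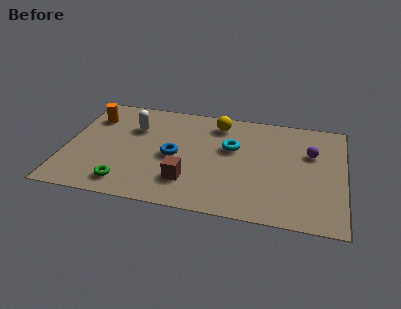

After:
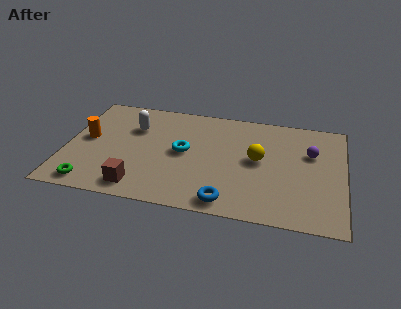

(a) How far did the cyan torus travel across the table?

2.2

From (7.3, 4.6) to (5.2, 3.9), the cyan torus covered √(2.1² + 0.7²) ≈ 2.2 units.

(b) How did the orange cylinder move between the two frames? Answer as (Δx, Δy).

(-0.1, -1.6)

The orange cylinder was at about (1.0, 5.6) and moved to about (0.9, 4.0).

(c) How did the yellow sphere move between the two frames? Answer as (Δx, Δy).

(1.9, -2.2)

The yellow sphere started near (6.6, 6.2) and ended near (8.5, 4.0).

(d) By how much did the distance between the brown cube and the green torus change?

-0.7

They were about 2.8 units apart before and 2.1 after — 0.7 units closer together.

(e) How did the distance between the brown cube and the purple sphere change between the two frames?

+2.2

They were about 6.1 units apart before and 8.3 after — 2.2 units further apart.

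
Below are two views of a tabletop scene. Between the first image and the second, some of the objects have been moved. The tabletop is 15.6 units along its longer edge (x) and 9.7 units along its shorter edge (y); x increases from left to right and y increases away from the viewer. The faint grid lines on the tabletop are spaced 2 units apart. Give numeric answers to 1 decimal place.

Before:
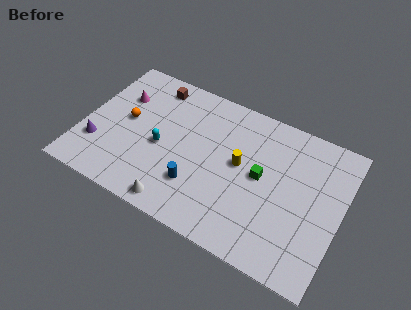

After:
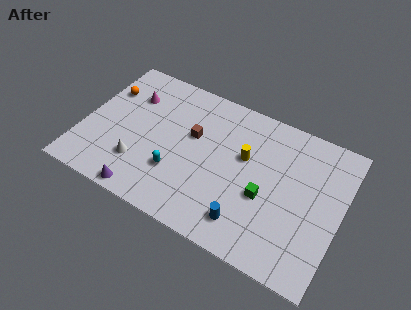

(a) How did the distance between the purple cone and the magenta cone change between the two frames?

+2.5

The distance was about 4.0 in the first image and 6.5 in the second, so they moved 2.5 units further apart.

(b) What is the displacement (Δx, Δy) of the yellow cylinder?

(0.2, 0.6)

The yellow cylinder started near (9.5, 5.3) and ended near (9.7, 5.9).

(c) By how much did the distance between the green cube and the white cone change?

+1.5

The distance was about 6.1 in the first image and 7.6 in the second, so they moved 1.5 units further apart.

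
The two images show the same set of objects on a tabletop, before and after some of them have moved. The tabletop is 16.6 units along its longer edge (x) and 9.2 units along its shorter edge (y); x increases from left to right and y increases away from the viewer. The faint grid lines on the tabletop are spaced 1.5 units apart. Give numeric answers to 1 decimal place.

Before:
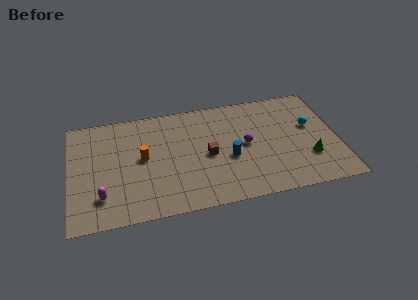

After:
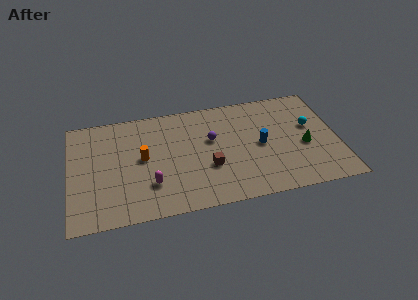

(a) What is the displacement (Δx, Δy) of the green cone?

(-0.2, 1.1)

From the two frames, the green cone sits at roughly (14.7, 2.8) before and (14.5, 3.9) after.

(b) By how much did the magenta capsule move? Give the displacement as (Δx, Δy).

(3.0, 0.4)

The magenta capsule started near (1.9, 2.2) and ended near (4.9, 2.6).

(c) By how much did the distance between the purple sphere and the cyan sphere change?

+2.0

The distance was about 4.2 in the first image and 6.2 in the second, so they moved 2.0 units further apart.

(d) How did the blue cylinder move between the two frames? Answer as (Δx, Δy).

(2.0, 0.7)

The blue cylinder started near (9.8, 3.8) and ended near (11.8, 4.5).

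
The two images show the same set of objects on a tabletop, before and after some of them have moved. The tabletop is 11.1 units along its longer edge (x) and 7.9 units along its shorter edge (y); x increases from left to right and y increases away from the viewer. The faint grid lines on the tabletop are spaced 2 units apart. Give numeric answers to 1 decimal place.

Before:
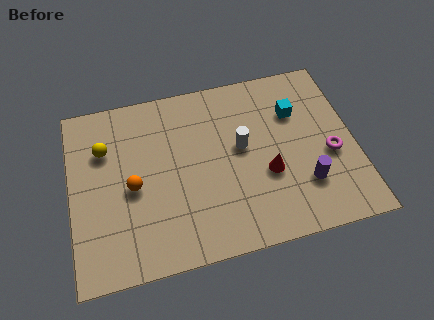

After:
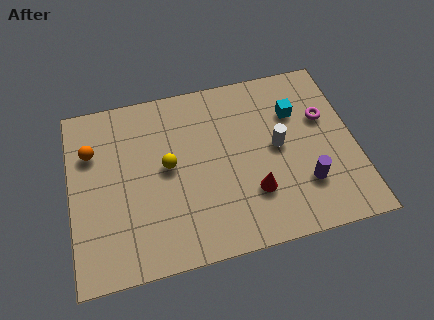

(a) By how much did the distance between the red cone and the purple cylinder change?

+0.4

They were about 1.6 units apart before and 2.0 after — 0.4 units further apart.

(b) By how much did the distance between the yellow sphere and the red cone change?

-3.0

Before: roughly 6.7 units apart; after: 3.7. That's 3.0 units closer together.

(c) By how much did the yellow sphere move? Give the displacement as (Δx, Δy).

(2.4, -1.3)

The yellow sphere started near (1.4, 5.5) and ended near (3.8, 4.2).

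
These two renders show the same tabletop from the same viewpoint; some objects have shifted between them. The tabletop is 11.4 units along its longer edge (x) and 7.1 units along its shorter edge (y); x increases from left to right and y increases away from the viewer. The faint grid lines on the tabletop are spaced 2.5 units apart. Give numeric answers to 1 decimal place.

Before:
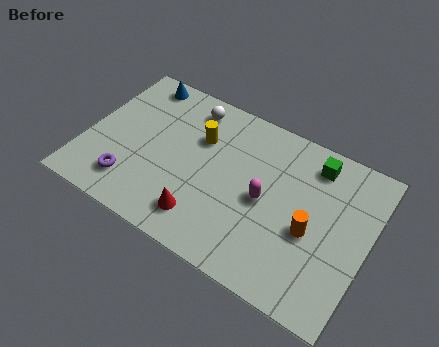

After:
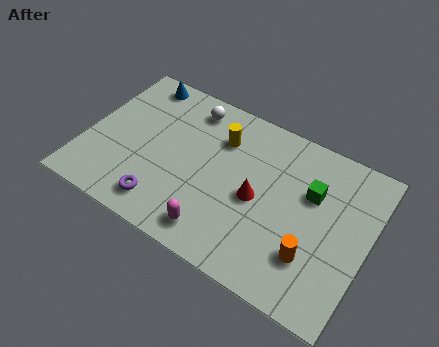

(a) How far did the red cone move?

2.7

The red cone moved from about (5.1, 1.4) to (7.0, 3.3), a distance of √(1.9² + 1.9²) ≈ 2.7.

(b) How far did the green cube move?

1.3

The green cube moved from about (8.9, 5.9) to (9.0, 4.6), a distance of √(0.1² + 1.3²) ≈ 1.3.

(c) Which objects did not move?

the blue cone and the white sphere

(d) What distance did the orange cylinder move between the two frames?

1.0

From (9.2, 3.0) to (9.4, 2.0), the orange cylinder covered √(0.2² + 1.0²) ≈ 1.0 units.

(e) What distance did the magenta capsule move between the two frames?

2.8

From (7.3, 3.4) to (5.7, 1.1), the magenta capsule covered √(1.6² + 2.3²) ≈ 2.8 units.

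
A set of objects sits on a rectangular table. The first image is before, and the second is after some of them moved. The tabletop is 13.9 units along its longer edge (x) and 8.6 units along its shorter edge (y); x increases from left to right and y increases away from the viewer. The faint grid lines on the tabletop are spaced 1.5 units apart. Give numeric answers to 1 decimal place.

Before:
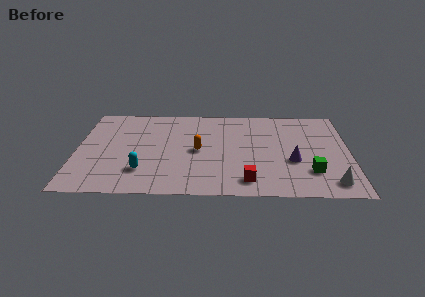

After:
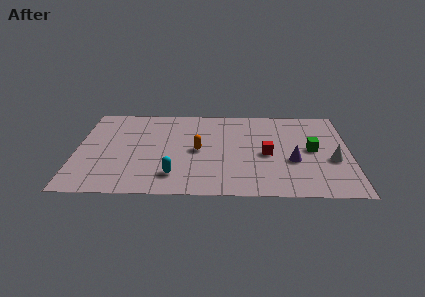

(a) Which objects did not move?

the orange capsule and the purple cone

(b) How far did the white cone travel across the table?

2.1

The white cone moved from about (12.9, 1.3) to (13.0, 3.4), a distance of √(0.1² + 2.1²) ≈ 2.1.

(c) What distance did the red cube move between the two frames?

2.7

The red cube was near (8.7, 1.4) before and (9.7, 3.9) after, so it travelled √(1.0² + 2.5²) ≈ 2.7 units.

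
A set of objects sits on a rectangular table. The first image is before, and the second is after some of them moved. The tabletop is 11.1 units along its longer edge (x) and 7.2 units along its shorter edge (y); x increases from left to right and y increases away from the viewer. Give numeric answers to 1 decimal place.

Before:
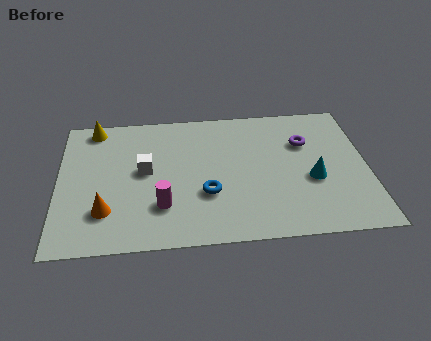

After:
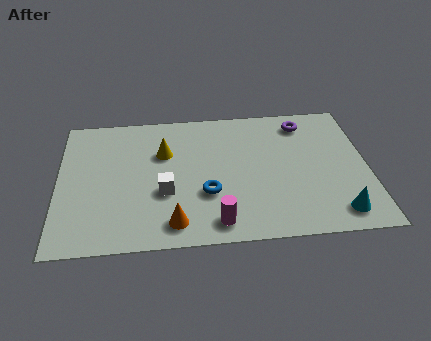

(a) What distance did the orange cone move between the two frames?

2.5

The orange cone moved from about (1.7, 1.9) to (4.1, 1.1), a distance of √(2.4² + 0.8²) ≈ 2.5.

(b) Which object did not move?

the blue torus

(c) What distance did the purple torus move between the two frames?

1.1

The purple torus moved from about (8.9, 4.9) to (8.9, 6.0), a distance of √(0.0² + 1.1²) ≈ 1.1.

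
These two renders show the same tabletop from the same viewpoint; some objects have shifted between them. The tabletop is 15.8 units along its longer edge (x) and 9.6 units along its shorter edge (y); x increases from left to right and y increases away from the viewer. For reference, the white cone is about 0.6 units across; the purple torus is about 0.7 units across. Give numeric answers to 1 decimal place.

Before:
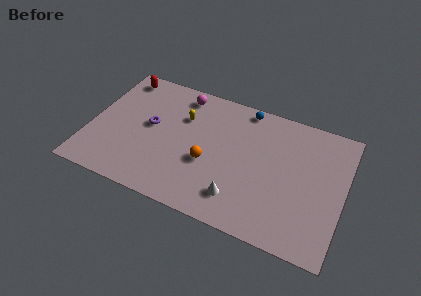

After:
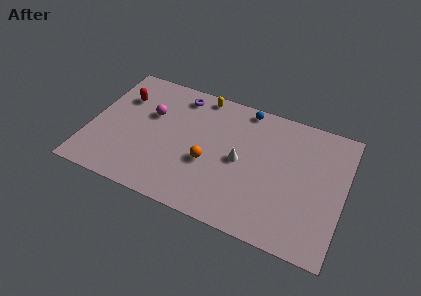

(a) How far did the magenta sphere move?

2.8

The magenta sphere was near (5.3, 8.3) before and (3.6, 6.1) after, so it travelled √(1.7² + 2.2²) ≈ 2.8 units.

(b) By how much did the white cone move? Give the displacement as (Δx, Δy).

(-0.2, 2.7)

The white cone was at about (9.6, 2.0) and moved to about (9.4, 4.7).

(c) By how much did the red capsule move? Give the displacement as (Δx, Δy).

(0.3, -1.6)

The red capsule was at about (1.4, 8.4) and moved to about (1.7, 6.8).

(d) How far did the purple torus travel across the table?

3.4

From (3.7, 5.2) to (5.2, 8.2), the purple torus covered √(1.5² + 3.0²) ≈ 3.4 units.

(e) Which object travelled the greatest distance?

the purple torus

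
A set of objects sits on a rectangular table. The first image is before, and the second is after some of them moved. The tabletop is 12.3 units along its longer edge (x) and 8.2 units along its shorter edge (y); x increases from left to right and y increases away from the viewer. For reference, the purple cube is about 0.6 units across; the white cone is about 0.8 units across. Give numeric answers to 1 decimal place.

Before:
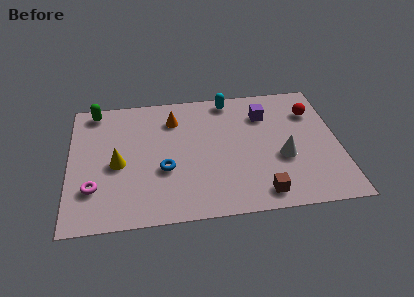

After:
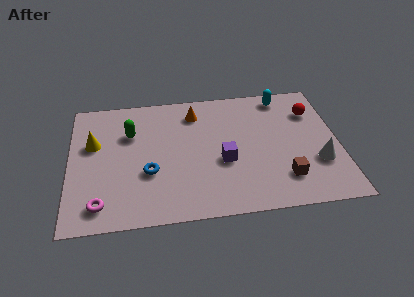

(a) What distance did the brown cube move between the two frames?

1.4

The brown cube moved from about (8.6, 1.1) to (9.7, 1.9), a distance of √(1.1² + 0.8²) ≈ 1.4.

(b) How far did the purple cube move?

3.4

The purple cube moved from about (9.0, 6.1) to (7.0, 3.3), a distance of √(2.0² + 2.8²) ≈ 3.4.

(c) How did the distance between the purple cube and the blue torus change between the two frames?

-2.2

They were about 5.6 units apart before and 3.4 after — 2.2 units closer together.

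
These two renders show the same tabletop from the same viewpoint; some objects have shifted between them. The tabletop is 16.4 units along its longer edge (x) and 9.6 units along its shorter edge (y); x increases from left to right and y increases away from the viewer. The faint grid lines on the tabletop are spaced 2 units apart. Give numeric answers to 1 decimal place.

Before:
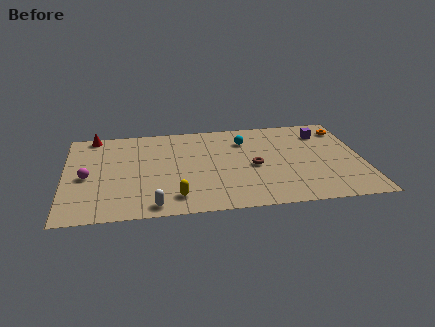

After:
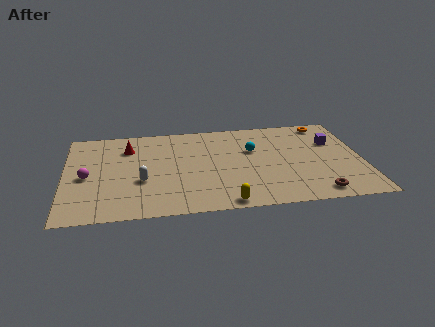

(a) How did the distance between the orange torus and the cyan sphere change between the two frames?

-0.8

Before: roughly 5.6 units apart; after: 4.8. That's 0.8 units closer together.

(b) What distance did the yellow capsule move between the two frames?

2.8

The yellow capsule was near (6.0, 1.7) before and (8.7, 0.8) after, so it travelled √(2.7² + 0.9²) ≈ 2.8 units.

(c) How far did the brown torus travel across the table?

4.6

From (10.4, 4.4) to (13.7, 1.2), the brown torus covered √(3.3² + 3.2²) ≈ 4.6 units.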